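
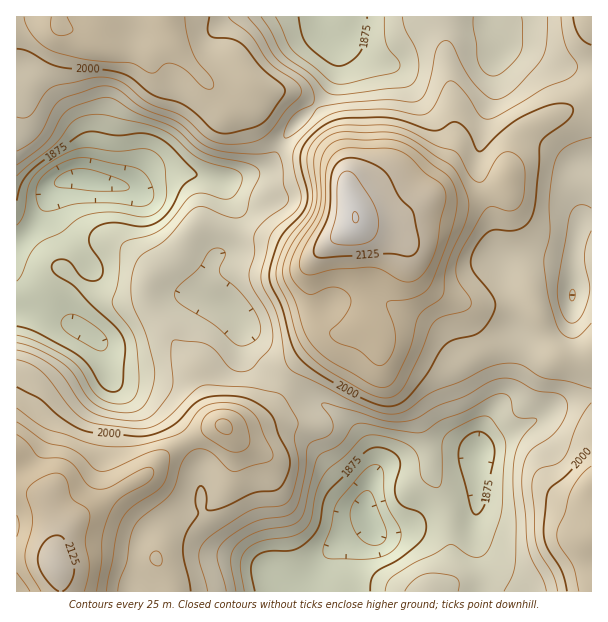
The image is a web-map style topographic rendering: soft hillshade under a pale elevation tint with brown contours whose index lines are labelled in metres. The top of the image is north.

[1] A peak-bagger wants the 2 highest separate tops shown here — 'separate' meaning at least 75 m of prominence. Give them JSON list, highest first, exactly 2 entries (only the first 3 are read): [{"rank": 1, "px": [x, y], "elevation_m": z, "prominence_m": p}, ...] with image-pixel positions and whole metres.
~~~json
[{"rank": 1, "px": [356, 218], "elevation_m": 2176, "prominence_m": 385}, {"rank": 2, "px": [56, 566], "elevation_m": 2140, "prominence_m": 171}]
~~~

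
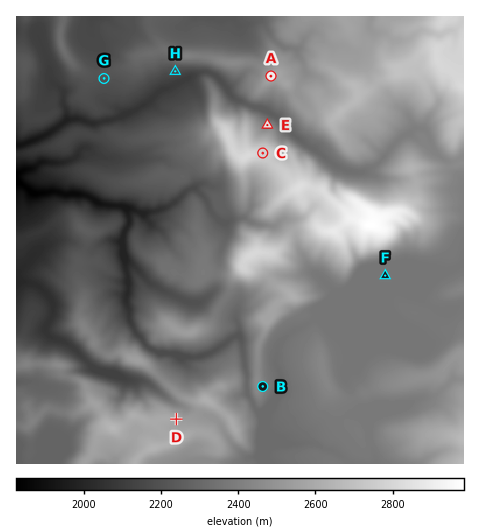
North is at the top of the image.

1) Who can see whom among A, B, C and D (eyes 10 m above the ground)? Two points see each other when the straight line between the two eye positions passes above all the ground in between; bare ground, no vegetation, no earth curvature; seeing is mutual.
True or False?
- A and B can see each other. False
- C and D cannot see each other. False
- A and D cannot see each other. True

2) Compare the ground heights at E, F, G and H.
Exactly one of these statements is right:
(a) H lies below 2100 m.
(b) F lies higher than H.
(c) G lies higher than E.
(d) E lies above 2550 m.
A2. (b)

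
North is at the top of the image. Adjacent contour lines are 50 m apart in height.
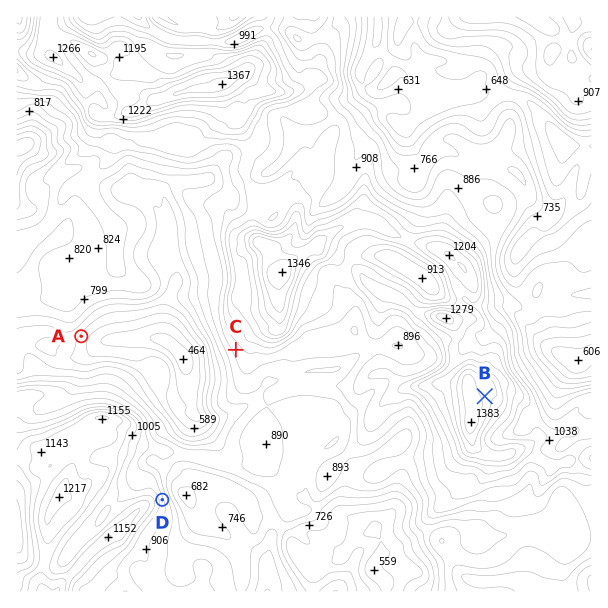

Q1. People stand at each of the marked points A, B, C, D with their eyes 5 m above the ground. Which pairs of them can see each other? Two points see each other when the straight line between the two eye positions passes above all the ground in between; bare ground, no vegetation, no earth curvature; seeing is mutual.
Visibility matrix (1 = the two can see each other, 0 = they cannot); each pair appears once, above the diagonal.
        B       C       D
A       0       1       0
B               0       0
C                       1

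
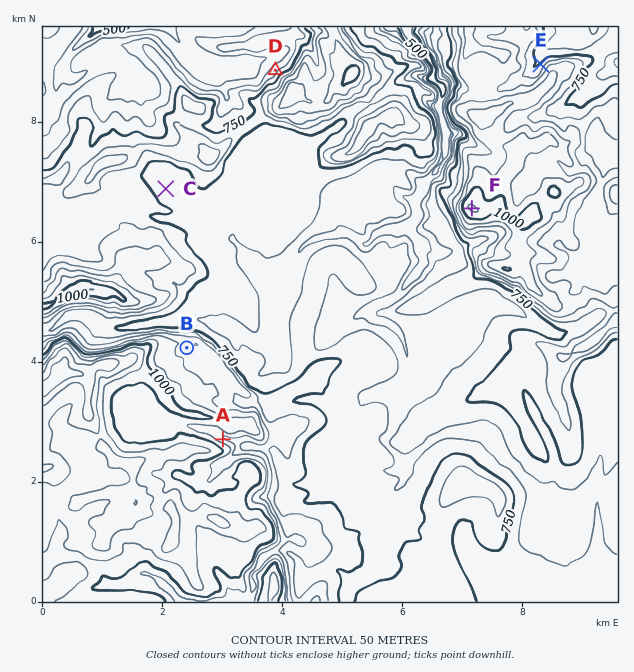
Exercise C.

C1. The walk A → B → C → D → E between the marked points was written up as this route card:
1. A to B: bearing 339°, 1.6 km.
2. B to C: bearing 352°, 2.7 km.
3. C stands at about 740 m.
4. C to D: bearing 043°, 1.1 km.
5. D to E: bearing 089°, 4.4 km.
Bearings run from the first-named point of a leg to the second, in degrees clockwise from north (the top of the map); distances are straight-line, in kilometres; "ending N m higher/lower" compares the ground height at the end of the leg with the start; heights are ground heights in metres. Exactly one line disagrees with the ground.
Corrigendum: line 4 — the distance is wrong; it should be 2.7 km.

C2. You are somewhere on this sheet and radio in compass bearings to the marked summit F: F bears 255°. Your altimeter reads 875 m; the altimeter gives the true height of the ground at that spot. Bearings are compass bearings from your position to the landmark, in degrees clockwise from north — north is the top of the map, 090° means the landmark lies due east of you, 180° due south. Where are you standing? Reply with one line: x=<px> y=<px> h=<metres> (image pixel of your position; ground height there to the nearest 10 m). x=591 y=176 h=870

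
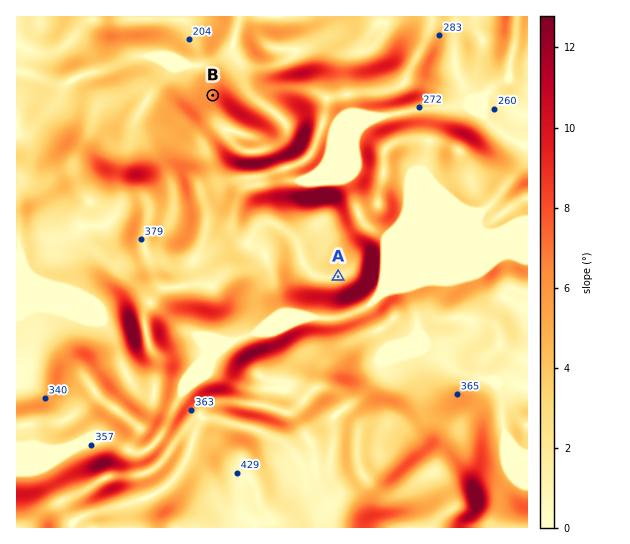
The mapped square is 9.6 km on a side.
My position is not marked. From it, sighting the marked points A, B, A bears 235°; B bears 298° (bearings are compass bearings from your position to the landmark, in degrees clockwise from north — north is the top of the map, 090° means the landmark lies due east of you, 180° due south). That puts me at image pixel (431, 211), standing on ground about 305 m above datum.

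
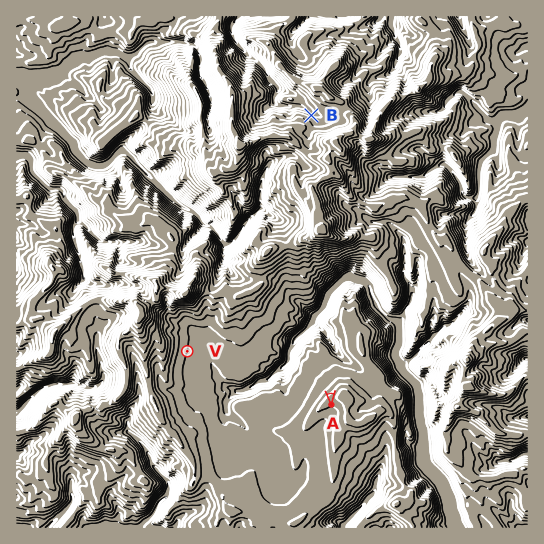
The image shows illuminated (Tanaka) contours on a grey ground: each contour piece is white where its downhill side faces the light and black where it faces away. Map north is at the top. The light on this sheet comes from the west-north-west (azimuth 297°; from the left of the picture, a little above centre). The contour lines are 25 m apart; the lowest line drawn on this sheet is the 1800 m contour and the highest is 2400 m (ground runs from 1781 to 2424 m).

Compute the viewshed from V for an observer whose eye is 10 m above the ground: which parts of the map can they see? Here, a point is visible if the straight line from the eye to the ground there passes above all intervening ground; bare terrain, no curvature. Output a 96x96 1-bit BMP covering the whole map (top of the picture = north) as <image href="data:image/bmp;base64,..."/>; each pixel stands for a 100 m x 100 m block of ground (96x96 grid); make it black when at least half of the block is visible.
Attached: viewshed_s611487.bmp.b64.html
<image width="96" height="96" href="data:image/bmp;base64,Qk2+BAAAAAAAAD4AAAAoAAAAYAAAAGAAAAABAAEAAAAAAIAEAAATCwAAEwsAAAIAAAAAAAAA////AAAAAAAAAAAAAAAQAAAAAAAAAAAAAAf8AAAAAAAAAAAAAA/+AAAAAAAAAAAAAf//AAAAAAAAAAAAAf//gAAAAAAAAAAAAH3/wAAAAAAAAAAAA/j/4AAAAAAAAAAAB/D/4AAAAAAAAAAAB/B/8AAAAAAAAAAAB/Bx8AAAAAAAAAAAB/ox8AAAAAAAAAAAB/848AAAAAAAAAAAR//4cAAAAAAAAAAAR//4MAAAAAAAAAAAh/84MAAAAAAAAAABh/wYMAAAAAAAAAADB/g4EAAAAAAAAAADh//8GAAAAAAAAAAH///8GAAAAAAAAAAP///+DAAAAAAAAAAf+P//BkAAAAAAAAAf+L//BAAAAAAAAAA//P//hAAAIAAAAAA//P//7AAAYAAAAAB//D/f/AAAMAAAAABj+APf/AAAMAAAAABB+AAf/AAAuAAAAAAP+AAP/AAAuAAAAAAP88AH/hABkAAAAAAP8+AH/nABkAAAAAAP9+AD8OAB+AAAAAAP/8AD4cAA+AAAAAAP/8ABQ4AAOAAAAAAP/+AAR4AAOAAAAAAf/+AAB4AAHAAAAAAf/+AAB4AADAAAAAAx/+AAD4AADwAAAAG//+AADwAAB4AAAAHx/+AADwAABcAAAAH3/8AABgAAAcAAAAD/74AAAAAAAeAAAAD//4AAAAAAA8AAAAA//4gAAAAAA8AAAAAx/wAAAAAAc4AAAAAYAAAAAAAB4wAAAAAAAAAAAAAB4wAAAAAAAAAAAAAAwgAAAAAAAAAAAAAAwAAAAAAAAAAAAAAAgIAAAAAAAAAAAAAAgIAAAAAAAAYAAAAAAQAAAAAAAAIAAAAAAQAAAAAAAAAAAAAAAQAAAAAAAAAB+AAAAIAAAAAAAAAB4AAAAAAAAAAAAAABwAAAAAAAAAAAAAABAAAAAAAAAAAAAAABAAAAAAAAAAAAAAAAAAAAAAAAAAAAAAAAAAAAAAAAAAAAAAAAAAAAAAAAAAAAAAAAAAAAAAAAAAAAAAAAAAAAAAAAAAAAAAAAAAAAAAAAAAAAAAAAAAAAAAAAAAAAAAAAAAAAAAAAAAAAAAAAAAAAAAAAAAAAAAAAAAAAAAAAAAAAAAAAAAAAAAAAAAAAAAAAAAAAAAAAAAAAAAAAAAAAAAAAAAAAAAAAAAAAAAAAAAAAAAAAAAAAAAAAAAAAAAAAAAAAAAAAAAAAAAAAAAAAAAAAAAAAAAAAAAAAAAAAAAAAAAAAAAAAAAAAAAAAAAAAAAAAAAAAAAAAAAAAAAAAAAAAAAAAAAAAAAAAAAAAAAAAAAAAAAAAAAAAAAAAAAAAAAAAAAAAAAAAAAAAAAAAAAAAAAAAAAAAAAAAAAAAAAAAAAAAAAAAAAAAAAAAAAAAAAAAAAAAAAAAAAAAAAAAAAAAAAAAAAAAAAAAAAAAAAAAAAAAAAAAAAAAAAAAAAAAAAAAAAAAAAAAAAAAAAAAAAAAAAAAAAAAAAAAAAAAAAAAAAAAAAAAAAAAAAAAAAAAAAAAAAAAAAAAAAAAAAAAAAAAAAAAAAAAAAAAAAA="/>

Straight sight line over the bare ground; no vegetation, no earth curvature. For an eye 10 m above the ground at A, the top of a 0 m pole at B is out of sight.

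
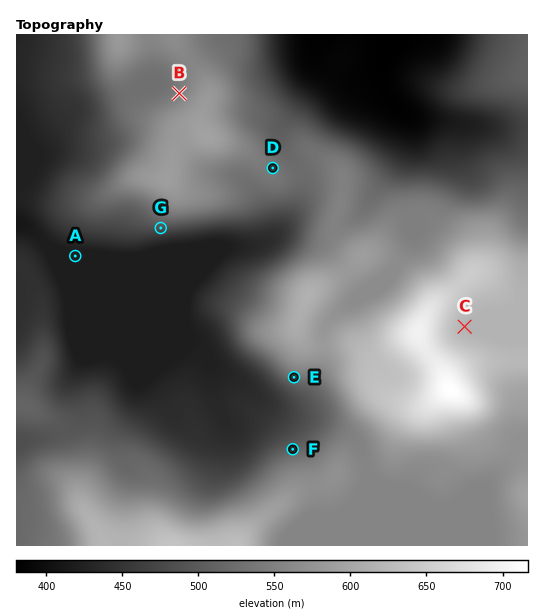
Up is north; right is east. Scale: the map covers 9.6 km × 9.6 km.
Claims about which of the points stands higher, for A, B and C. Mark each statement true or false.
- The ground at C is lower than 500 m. false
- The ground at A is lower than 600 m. true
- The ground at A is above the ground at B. false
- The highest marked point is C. true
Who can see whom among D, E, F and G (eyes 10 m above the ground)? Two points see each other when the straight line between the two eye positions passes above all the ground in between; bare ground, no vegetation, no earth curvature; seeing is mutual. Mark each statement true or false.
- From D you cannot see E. true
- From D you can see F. false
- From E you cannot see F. false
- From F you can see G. true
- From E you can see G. false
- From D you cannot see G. true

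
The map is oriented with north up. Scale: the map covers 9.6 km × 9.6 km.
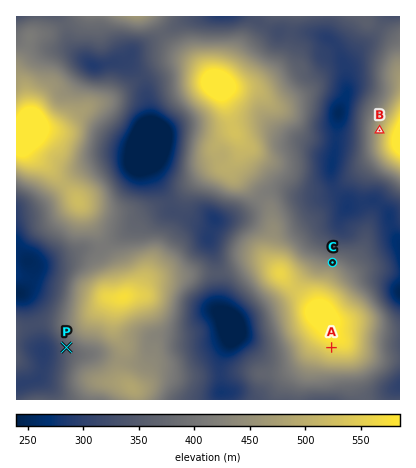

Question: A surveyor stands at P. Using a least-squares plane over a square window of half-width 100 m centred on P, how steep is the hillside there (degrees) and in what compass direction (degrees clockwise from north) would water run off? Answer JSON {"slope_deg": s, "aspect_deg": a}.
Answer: {"slope_deg": 9, "aspect_deg": 246}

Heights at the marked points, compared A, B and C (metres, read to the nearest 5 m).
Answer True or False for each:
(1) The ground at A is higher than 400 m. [True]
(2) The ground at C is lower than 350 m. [False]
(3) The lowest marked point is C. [True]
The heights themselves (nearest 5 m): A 560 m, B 485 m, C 420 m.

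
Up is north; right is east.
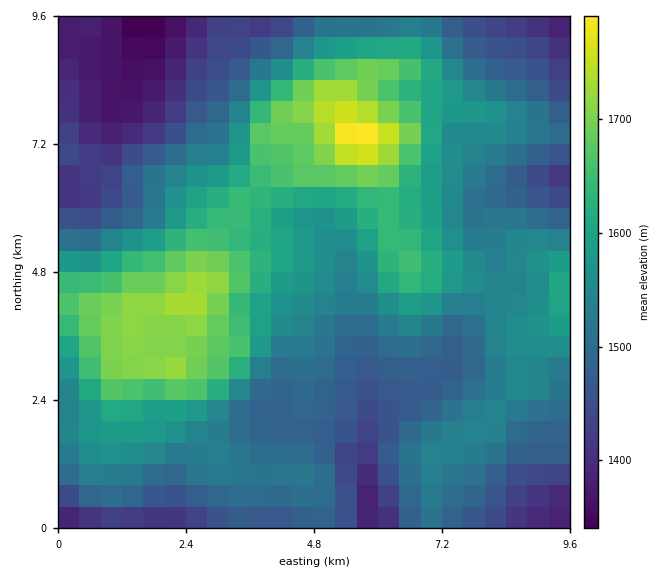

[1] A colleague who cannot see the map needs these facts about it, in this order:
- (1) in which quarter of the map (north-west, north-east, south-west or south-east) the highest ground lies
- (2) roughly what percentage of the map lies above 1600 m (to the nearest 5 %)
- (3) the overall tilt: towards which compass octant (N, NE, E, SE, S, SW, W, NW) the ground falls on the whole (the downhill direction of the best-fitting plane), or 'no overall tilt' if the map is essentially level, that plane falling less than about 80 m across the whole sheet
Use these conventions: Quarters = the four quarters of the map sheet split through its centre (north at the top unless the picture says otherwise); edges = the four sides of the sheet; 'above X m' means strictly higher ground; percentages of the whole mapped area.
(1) Look to the north-east quarter for the highest ground.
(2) Roughly 25 % of the ground is higher than 1600 m.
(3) There is no overall tilt: the best-fitting plane is nearly level.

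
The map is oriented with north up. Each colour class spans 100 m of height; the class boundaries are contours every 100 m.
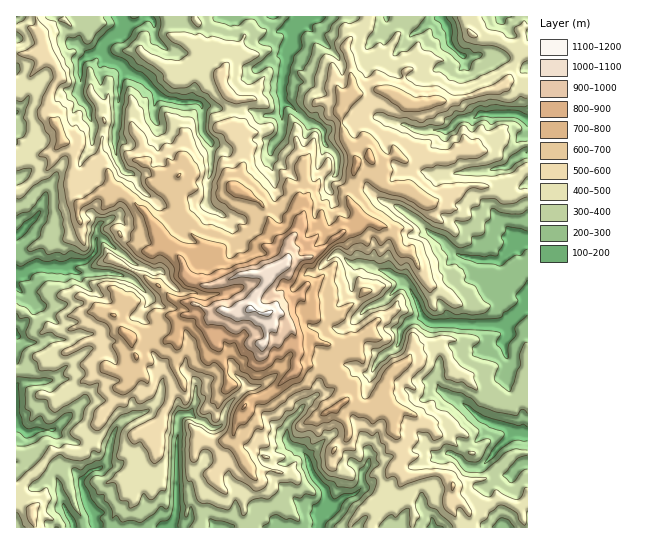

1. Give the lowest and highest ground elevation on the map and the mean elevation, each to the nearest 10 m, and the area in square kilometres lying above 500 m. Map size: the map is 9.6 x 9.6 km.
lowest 150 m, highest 1120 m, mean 470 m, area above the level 37.1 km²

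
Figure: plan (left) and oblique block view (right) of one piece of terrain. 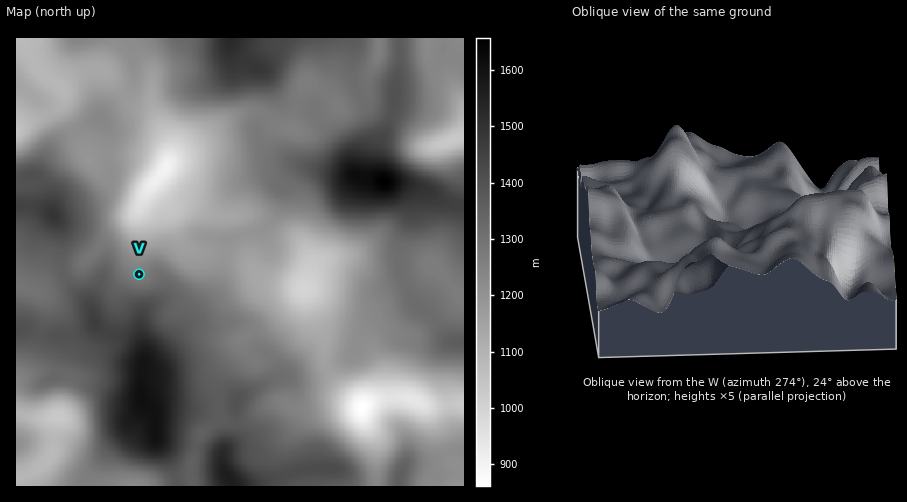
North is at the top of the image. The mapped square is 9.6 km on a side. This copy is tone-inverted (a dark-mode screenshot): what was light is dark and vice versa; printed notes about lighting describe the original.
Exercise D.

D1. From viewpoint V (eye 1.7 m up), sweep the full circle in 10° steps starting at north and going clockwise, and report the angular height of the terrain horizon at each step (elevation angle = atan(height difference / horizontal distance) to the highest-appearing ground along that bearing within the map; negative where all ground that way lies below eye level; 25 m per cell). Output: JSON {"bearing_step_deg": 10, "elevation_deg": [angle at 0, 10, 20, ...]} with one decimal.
{"bearing_step_deg": 10, "elevation_deg": [-0.5, 0.7, 2.7, 2.5, 1.0, 0.8, 2.8, 3.9, 4.3, 5.3, 6.0, 6.6, 7.4, 8.7, 10.1, 11.4, 12.4, 13.0, 13.0, 12.4, 11.6, 10.9, 10.0, 9.0, 8.1, 7.6, 7.8, 7.5, 6.6, 5.1, 5.4, 5.0, 2.9, 0.5, -0.8, -0.4]}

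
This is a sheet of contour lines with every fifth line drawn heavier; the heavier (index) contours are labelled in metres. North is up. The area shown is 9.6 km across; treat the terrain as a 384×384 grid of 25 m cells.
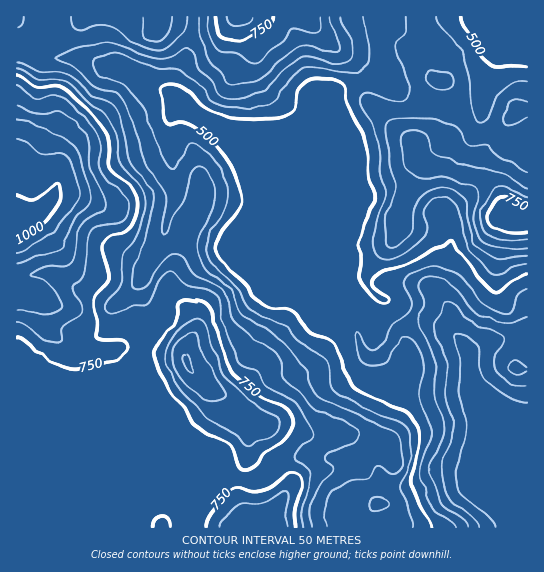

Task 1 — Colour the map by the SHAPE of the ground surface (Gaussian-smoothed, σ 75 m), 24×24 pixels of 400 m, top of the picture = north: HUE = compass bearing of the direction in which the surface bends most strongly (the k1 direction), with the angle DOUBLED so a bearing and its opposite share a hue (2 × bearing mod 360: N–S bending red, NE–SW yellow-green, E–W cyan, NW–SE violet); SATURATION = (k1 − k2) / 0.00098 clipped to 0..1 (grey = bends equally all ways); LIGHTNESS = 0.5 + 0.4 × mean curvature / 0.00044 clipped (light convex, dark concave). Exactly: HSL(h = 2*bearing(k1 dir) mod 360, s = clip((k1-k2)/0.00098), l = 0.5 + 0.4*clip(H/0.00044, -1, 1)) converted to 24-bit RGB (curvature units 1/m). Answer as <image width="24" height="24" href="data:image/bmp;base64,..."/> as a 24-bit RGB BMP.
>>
<image width="24" height="24" href="data:image/bmp;base64,Qk32BgAAAAAAADYAAAAoAAAAGAAAABgAAAABABgAAAAAAMAGAAATCwAAEwsAAAAAAAAAAAAAf4B/f3+AgH+AgIB/f3+AdHmBZMN8qE6dNlmBi8HSwJC+hX+5+u++MGp5Kylja1mBvFtVi7lQieSuSrX0w834yiv/hy6kgXGGf4B/f4B/f4B/gH+AgH+Af4B/fIFzgXt4d4B/In1Uh9xxKizC/8zU0keRHS42NWNMUrxW1uKFXb1Oh6xKJBkQZCcyfWdrf397f4B/f4B/f4B/f3+Af3+Af3+Af3+Af3+Af4B/aYFzx2AAATIFa/YO/6fin1TtRE67U6ZN955LDukAUWchPSVTYGF6f36CfoGBf4B/f4B/f4B/f4B/f4B/f3+Af3+AgH9/gHp6YjFD8KdSulc0E2wFbV8VdV4pi2JMYk+jwe++5omnbDqNImRiTmh7gHl9gn14f4B/f4B/f4B/f4B/f4B/f3+Af3+AgXF9exg7vWs8ctmh5cruqcjoSJjfe37bma7eodHyxcfo5pTYuX/YSl/TM0GDd3SBi3p4f4B/f4B/f4B/f4B/f4B/f3+AgH1/WxhCtYk/ddF4gevPiNzs5sbnRHDPVYzEgb7Gkkteb0w22WAtla5ggDaXWzp8e1xmmH9If4B/gH5+gX9yfYB5f4B/f3+Acjh1pAtpxvnMy//yacrgXT0lj48oi0AtU2wpVV0rbjk/ikxOz55bpbVSLitTZjFwhB4807k/gmB6fjw6s7FGQqxJXI5IYIFmPAFl0/jXz/zXasdRJRItzXmEV62zlHG1rZOzTnmMUztlklFy1s6Zoca0PSqkMxaCnY/m2OjzURw2i9ZhcditR22tq5PSYXi3ADuV7vfU9emwmG5CMCd7dMSDpIKqTWeYv3qNjDOCnz9jL5R/4vDWr2mtUxVVTiE7QqMZsLsWIXKFsudee384O+V6HjSfxYiZG0dOJI8O/+TMSUywIJ7Od4bEyFuEXTpMhGdIhjZpomhRqLkqdsEAViQeOw5DtT0ym5orU9gYY3vw1/TzeZzkymIwBi0VJ8Wu5CrXXuCku+Wf6szNIHeKNB8nkVQ8qU15hFVuhkV5gbKRydHmwtHmZiS5NwlLw52ryvDPRWrFP58NwWoPdTMVxGmlocnNAzAwJkXbu+yJMcE/1siRnguJZStYfHlYgm1gfl+DcmeYvNNrf4YRbT4FJg0YOn2Ooldc9e96TkU4aaouT4YtieiLPqagsl5ZhGonADoy9tOxot8pKB8QVRwygG12gH9/fn6AYmGKb2aM6Sh35odiWrR8J2jCJjazm0U18Mdhezg1wbqXTbeAj9hxQBw0YzQbnexYAykypIMl/7RVEiAhSGpjcIF1fYB/f3+AX4GETFeUaDnC/M/Qm8bULovRDwBe9na32p2DoJjI0LXr5Krawls4IjN5qsLf3vHaBSNDM0Ok9trQdFK+LoSMYoiOdnmCf3+Ae35/RGpwHTyA+d/S6uWHIh9ZEAMwgqzi79zvzd3+eUuG3oOd6cnlc7r4iL3i6t3uOA37DA9k79SwrpnKOlfEUU6MfHiAf3+AfnKAcmqDFC0xzN4S/7ClMxIrFDgqAJY/2/vIO6XZOnRNhbdv6vPROZNyKJlAqlxCZyJWIBNp6fHUsqXJYCyIeVSAf3+Af3+Ae2+CYGiJZCWnnsBq27uAt4z0tt7/cdn0Su5UeSczgYm2S7qn7MukwEhzPK5eTilcUKKlFhdcyvKrqDldaTJlfm11gYBydH93eX2JaVt/MChTsaxu3OjCTbqyZ7JidFGalIszaEUyoq/LV265w5Nxvc3WtW+6Sj+PSECIJIy/0bdEfhYhaEEscW82dY9HWI1lZ3Z8cz5tNkZwnenB1+zkplzCubJ6IzpT7j9xhHM9d5dBwkuHs++/lEnG13SrYEWcoU6OKWJFYAIXoDYKjKU6T7JVZMqNSpikVkl7fzKaoOrJWN6RcUErqVMju7tDLjllQjOv8tTtZdDqlrzh4cWkJyNDyEtblyZghCcnQhoqSSlc7MzUwqfQgcd1Q55DOT0sPDkhFIomqt5PYEA0bTFNxMOAsdCTMVOHI4yf0tWs40IQMi4FqVUAPRYJKSEKPg0Cl1EKGJuRd1bVcdFav3eL3sC0iFBbRiNQjzs4Of9kIcebY1aLS6mxnNG3176iQVqNOnx+hatHPC8DlVg0w0EfmVNBbx14oz/a4PLZGsbBChhQ8LF6Sp0utsBdz43JRxifz/zwwujyMiuNUVKTbrtqkJk/qdqWc0KHa1VhenhPibPGN06Tz4q4no7QXXXiVIPY8uXZbXzUAAhF9dbX5N3uf7zaJELRwKHvbveRYjJVaEB3X3N9q1JdeN5pgHE9b0pgfmh+f39/"/>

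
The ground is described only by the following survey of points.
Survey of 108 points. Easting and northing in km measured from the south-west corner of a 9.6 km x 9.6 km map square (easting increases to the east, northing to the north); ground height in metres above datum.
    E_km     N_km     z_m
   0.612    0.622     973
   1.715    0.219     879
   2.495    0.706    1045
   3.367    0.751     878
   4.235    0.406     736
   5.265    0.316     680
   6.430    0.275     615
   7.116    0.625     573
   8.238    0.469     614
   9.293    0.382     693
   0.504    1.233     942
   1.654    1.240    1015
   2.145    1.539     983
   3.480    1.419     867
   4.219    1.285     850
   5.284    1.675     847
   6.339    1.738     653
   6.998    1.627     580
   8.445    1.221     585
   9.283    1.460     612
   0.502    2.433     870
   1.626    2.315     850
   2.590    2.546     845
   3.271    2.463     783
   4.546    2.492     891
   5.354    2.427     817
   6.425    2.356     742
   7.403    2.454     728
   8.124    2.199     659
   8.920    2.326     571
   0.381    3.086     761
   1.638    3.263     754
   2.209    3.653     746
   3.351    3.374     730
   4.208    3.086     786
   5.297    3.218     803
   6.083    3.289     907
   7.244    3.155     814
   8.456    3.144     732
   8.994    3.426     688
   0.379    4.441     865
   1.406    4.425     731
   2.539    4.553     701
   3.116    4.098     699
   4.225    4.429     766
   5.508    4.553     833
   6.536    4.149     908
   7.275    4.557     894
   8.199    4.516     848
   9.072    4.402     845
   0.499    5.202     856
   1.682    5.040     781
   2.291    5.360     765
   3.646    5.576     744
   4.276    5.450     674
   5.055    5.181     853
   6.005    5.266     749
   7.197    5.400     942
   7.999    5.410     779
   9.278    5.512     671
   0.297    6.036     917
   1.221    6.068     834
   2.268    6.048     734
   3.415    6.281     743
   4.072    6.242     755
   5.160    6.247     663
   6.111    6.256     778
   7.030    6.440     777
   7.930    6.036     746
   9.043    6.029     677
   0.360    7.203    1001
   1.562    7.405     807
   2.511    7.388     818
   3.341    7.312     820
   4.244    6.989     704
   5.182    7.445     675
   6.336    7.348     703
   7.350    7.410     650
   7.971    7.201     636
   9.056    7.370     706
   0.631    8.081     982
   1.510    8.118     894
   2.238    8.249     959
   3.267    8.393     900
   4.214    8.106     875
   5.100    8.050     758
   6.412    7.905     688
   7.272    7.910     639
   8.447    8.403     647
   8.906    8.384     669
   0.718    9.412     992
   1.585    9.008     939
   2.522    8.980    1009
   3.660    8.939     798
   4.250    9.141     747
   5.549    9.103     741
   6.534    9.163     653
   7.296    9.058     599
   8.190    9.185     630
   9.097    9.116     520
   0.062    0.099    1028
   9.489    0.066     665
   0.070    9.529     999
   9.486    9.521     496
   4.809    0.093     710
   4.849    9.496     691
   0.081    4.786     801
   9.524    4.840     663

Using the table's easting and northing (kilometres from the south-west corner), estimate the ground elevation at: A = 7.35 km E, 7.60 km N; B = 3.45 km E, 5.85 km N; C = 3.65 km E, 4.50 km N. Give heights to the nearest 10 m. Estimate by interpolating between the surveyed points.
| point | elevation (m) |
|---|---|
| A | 640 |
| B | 720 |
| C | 710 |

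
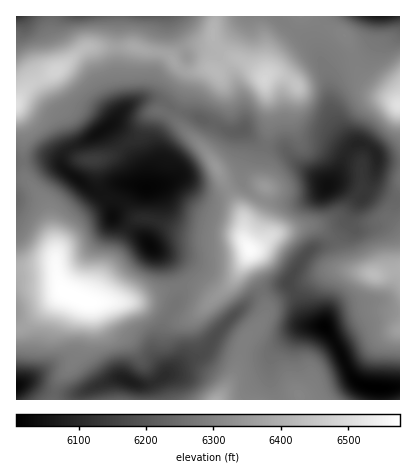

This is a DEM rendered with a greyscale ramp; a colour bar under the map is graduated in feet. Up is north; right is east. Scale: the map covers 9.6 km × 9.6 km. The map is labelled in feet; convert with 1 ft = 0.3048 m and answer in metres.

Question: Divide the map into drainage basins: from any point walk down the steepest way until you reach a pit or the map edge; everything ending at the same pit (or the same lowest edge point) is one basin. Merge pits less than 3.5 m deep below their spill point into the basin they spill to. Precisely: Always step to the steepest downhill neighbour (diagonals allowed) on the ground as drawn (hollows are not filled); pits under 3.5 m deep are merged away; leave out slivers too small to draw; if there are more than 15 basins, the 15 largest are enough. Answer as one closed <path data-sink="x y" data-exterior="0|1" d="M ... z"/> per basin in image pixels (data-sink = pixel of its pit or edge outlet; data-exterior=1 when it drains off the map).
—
<path data-sink="328 186" data-exterior="0" d="M304 16l-6 2-5 8-19 22-4 8-2 16-3 6 4 26 0 24-7 38 0 16 3 4 0 6-6 14-14 18-1 16 8 10 24-17 28-7 12 0 18 14 8 22 4 6 28 7 26-5 0-164-38-30-6-10-7-24-7-8z"/><path data-sink="130 382" data-exterior="0" d="M248 256l-16 26-30 29-12 7-12 0-18-11-16-4-58-2-9 53-5 10-13 16-6 20 165 0 18-30 9-30 13-14 8-12 0-10-4-12-15-26z"/><path data-sink="376 388" data-exterior="0" d="M316 226l-12 0-28 7-26 17-3 16 15 26 4 21 8-11 48-28 12-4 18 0-10-8-8-22z"/><path data-sink="324 326" data-exterior="0" d="M400 270l-22 5-34-5-14 1-20 9-36 22-16 24-13 14-9 30-18 30 82 0-1-4 12-16 3-16 16-16 40-21 30 3z"/><path data-sink="102 130" data-exterior="0" d="M136 47l-48 0-34 26-22 10-10 11 10 1 27 23 8 24 11 15 6 3 12 0 20-7 22-17 9-20 7-5 10 1 13 8-1-4 6-12 7-26 6-6-13-2-16-16z"/><path data-sink="146 188" data-exterior="0" d="M162 111l-8 0-7 5-7 16-6 7-18 14-21 7 4 24 5 12-4 6 6-4 10 2 22 18 16 2 30 12 26 4 28 0 6 4-1-24-29-54-10-14-32-31z"/><path data-sink="242 130" data-exterior="0" d="M238 59l-8 2-14 11-4-3-8 0-12 4-16 45 28 30 10 14 29 54 1 10 3-6 12-14 6-14 0-6-3-4 0-16 7-38 0-24-4-26-15-13z"/><path data-sink="150 246" data-exterior="0" d="M144 218l-8 2-9 10-28 52-7 20 38 0 52-16 14 2 18 10 18-16 18-30-5-10-7-6-28 0-20-3-36-13z"/><path data-sink="78 180" data-exterior="0" d="M28 94l-6 1-6 7 0 10 7 20 0 38 3 10 21 26 9 48 4-10 15-22 21-16 8-10-6-16-2-18-18-5-11-15-8-24z"/><path data-sink="16 386" data-exterior="1" d="M66 293l-4 0-34 31-12 6 0 70 36 0 7-20 13-16 5-10 9-52z"/><path data-sink="112 216" data-exterior="0" d="M110 198l-4 0-32 26-12 18-6 12 1 22 5 14 6 4 20 8 2 0 3-4 6-16 28-52 9-10 4-2-4-1-16-15z"/><path data-sink="380 16" data-exterior="1" d="M400 16l-95 0 37 18 7 8 7 24 6 10 38 29z"/><path data-sink="16 16" data-exterior="1" d="M52 16l-36 0 0 86 16-19 22-10 6-5 0-12-8-24z"/><path data-sink="146 16" data-exterior="1" d="M216 16l-96 0 1 24 5 6 38 7 8 6 4-6 8-5 26-4 3-2z"/><path data-sink="16 200" data-exterior="1" d="M24 179l-8 1 0 88 40 0 0-18-9-44-10-14z"/>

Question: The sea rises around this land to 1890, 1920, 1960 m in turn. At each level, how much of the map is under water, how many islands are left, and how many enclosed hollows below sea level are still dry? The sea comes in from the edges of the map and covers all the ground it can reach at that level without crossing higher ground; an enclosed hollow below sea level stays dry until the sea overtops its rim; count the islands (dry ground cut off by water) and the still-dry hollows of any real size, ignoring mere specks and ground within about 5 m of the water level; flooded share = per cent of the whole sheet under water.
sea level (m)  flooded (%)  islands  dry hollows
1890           10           0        2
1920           66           1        0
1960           91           3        0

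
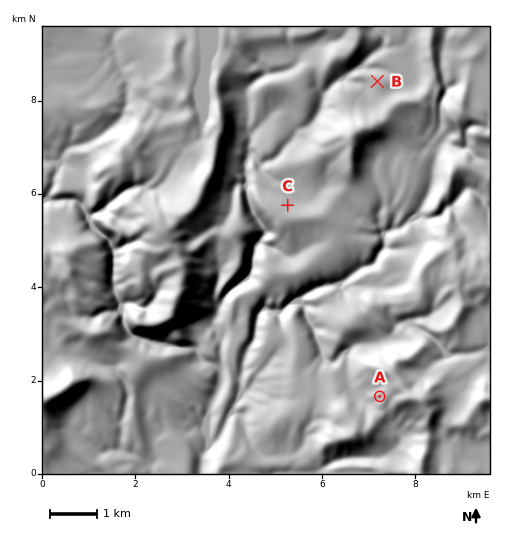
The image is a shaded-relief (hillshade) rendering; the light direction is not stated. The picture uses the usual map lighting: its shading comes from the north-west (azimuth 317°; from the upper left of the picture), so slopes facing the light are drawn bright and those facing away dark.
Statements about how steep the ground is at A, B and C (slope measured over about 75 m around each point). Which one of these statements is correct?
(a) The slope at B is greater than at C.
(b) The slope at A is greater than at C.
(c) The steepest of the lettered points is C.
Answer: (b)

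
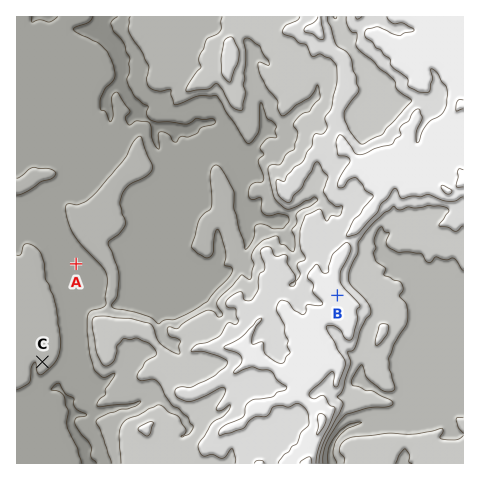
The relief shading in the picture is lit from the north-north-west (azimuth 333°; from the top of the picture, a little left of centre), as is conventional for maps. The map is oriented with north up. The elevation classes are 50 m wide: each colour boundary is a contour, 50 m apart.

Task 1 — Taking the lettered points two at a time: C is above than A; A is below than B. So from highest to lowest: B C A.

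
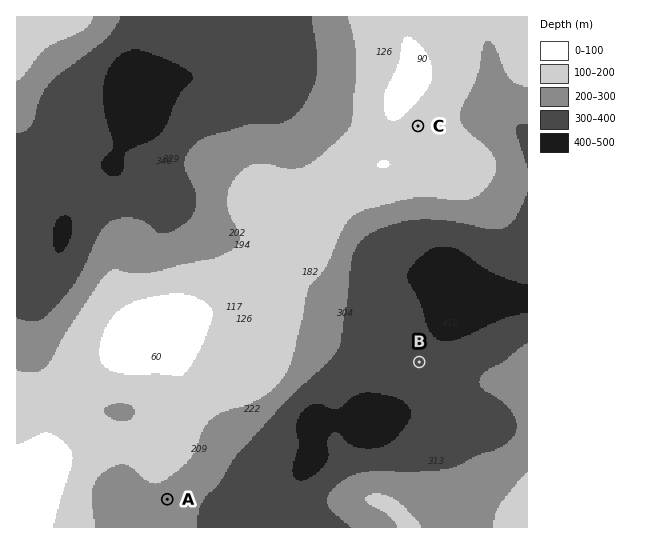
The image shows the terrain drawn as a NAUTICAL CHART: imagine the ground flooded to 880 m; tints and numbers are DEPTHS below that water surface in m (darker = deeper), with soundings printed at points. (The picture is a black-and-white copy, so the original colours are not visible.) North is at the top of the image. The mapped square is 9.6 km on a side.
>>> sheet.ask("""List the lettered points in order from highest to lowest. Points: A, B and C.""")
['C', 'A', 'B']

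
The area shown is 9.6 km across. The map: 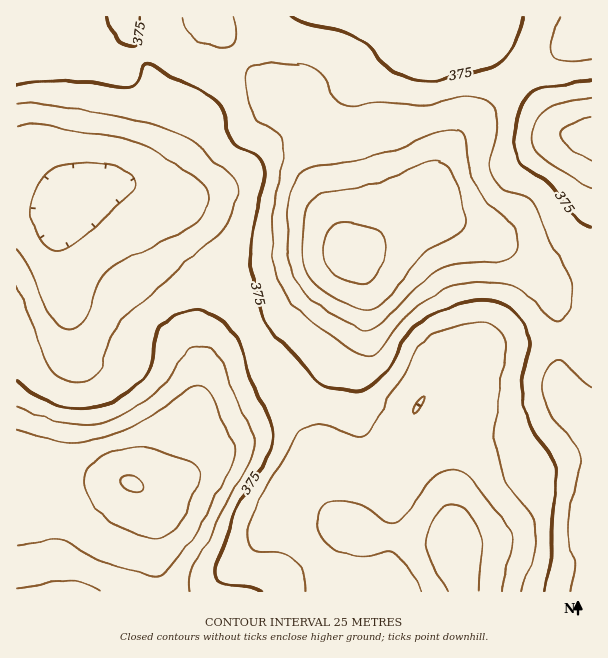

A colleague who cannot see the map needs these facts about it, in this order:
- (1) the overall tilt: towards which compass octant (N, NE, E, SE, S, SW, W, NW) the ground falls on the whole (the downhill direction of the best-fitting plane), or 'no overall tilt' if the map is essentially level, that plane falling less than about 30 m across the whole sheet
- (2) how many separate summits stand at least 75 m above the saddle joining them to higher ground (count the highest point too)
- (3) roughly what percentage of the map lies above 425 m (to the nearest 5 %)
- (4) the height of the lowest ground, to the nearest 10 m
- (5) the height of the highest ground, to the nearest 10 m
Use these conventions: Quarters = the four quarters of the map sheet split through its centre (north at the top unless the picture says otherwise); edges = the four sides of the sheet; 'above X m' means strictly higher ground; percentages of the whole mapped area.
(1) There is no overall tilt: the best-fitting plane is nearly level.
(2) Counting only tops that stand 75 m proud, the map has 2 summits.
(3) Ground above 425 m makes up about 15 % of the sheet.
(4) About 280 m is the lowest elevation on the sheet.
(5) The highest ground is at about 480 m.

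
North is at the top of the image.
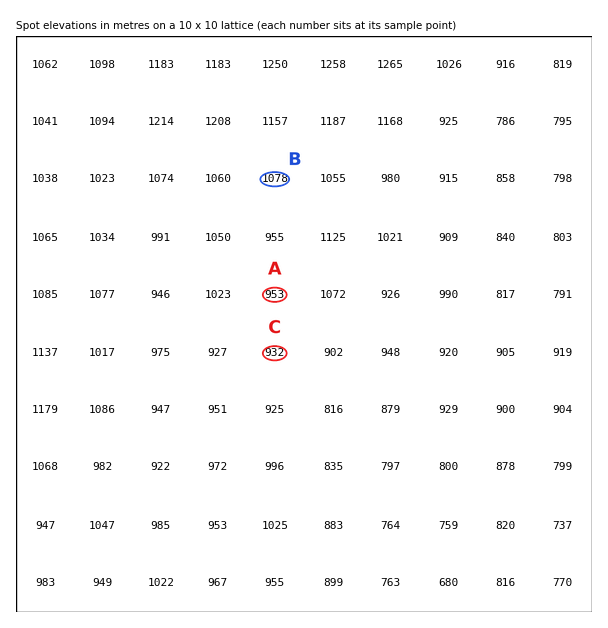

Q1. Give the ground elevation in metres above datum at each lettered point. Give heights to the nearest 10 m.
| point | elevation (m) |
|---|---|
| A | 950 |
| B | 1080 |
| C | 930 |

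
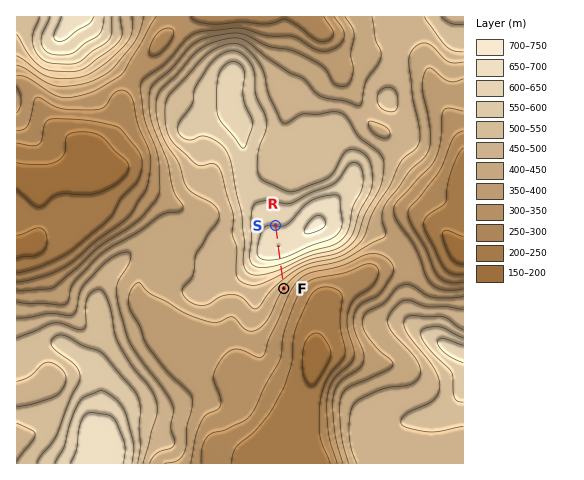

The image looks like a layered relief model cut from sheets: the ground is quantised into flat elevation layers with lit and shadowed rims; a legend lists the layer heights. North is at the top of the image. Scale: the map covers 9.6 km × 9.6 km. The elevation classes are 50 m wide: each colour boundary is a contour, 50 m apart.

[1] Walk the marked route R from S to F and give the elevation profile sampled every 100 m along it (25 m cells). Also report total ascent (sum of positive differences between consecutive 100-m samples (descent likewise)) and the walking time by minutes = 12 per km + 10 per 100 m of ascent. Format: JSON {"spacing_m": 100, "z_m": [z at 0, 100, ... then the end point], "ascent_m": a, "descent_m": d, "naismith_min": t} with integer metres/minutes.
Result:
{"spacing_m": 100, "z_m": [649, 660, 674, 689, 699, 698, 685, 657, 618, 571, 523, 478, 442, 414, 399], "ascent_m": 50, "descent_m": 299, "naismith_min": 21}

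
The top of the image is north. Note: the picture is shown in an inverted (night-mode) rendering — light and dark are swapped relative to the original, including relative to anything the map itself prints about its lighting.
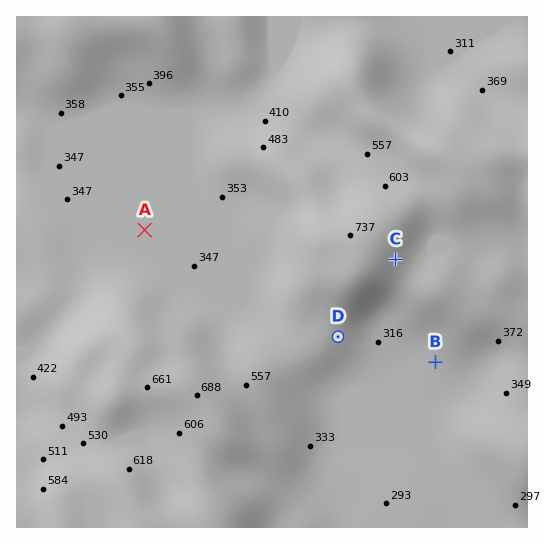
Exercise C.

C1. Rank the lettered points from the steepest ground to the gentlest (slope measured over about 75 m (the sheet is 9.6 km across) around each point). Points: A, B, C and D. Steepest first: C D B A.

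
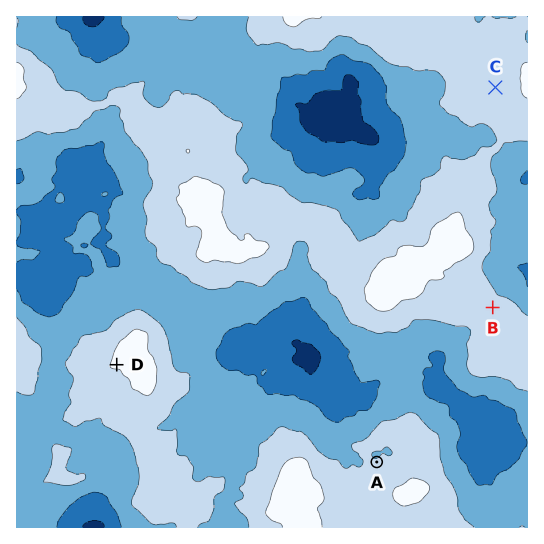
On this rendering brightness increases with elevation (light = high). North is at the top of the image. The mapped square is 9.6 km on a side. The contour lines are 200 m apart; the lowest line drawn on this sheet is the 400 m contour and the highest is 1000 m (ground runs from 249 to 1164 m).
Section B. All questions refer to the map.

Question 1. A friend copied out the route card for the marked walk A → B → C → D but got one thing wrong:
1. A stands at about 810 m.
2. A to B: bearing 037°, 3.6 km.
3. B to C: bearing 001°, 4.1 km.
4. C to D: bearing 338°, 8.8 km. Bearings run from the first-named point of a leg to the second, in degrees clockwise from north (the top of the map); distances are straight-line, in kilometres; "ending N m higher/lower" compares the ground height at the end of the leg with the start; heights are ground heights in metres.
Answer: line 4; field bearing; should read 234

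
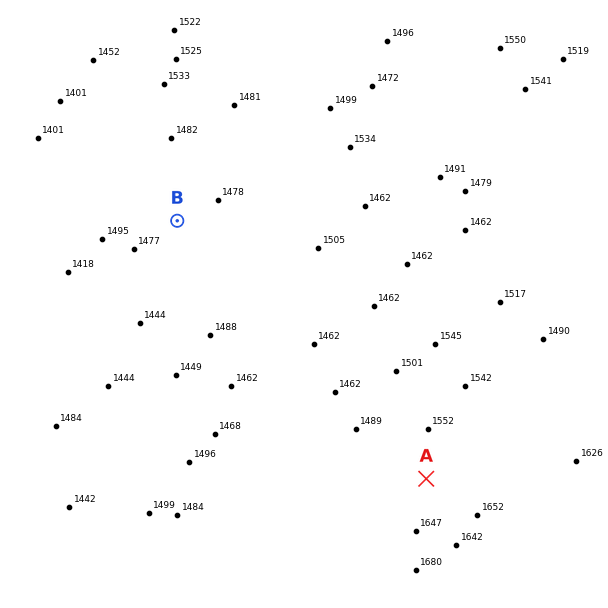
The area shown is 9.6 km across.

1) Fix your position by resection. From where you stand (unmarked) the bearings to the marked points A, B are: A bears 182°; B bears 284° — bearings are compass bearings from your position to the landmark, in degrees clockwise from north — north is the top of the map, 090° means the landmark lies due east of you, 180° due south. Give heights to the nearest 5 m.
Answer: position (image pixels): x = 433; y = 285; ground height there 1470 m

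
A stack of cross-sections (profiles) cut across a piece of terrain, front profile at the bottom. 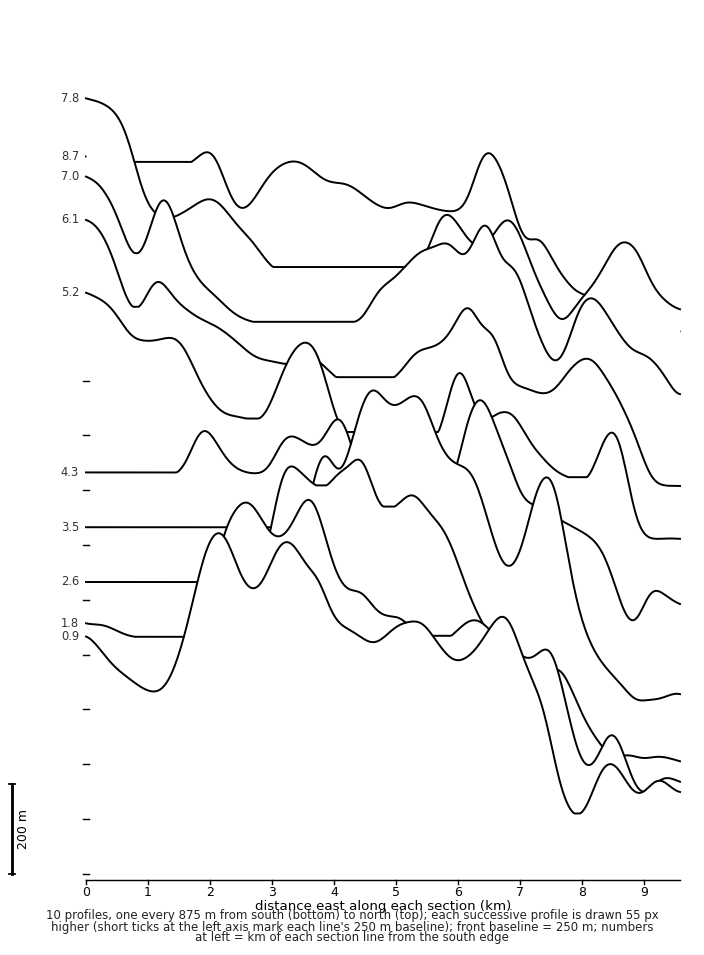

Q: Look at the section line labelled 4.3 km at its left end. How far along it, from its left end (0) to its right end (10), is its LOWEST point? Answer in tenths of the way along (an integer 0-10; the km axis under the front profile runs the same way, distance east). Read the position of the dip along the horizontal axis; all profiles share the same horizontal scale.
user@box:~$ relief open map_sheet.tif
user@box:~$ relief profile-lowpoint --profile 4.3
9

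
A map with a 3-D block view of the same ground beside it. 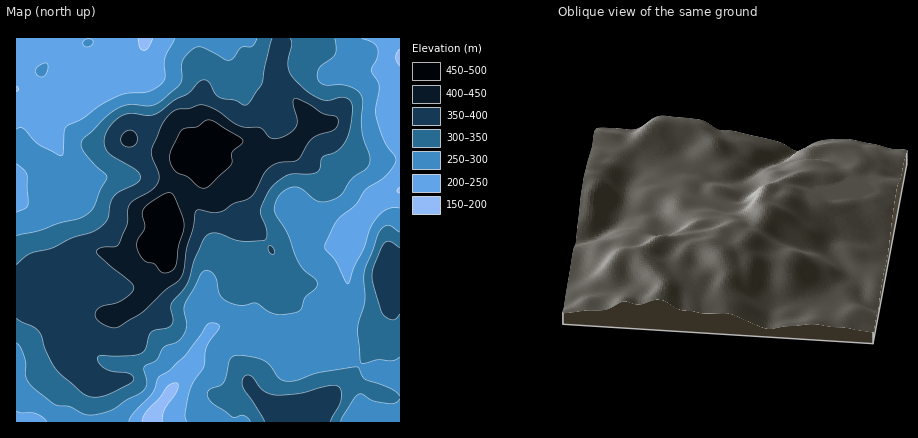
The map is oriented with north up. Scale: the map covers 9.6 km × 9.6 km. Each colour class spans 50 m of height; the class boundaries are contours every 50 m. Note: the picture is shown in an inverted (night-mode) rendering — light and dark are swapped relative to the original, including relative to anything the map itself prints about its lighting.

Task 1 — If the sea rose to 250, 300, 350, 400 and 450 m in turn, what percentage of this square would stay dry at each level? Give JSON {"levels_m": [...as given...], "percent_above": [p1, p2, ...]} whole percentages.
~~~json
{"levels_m": [250, 300, 350, 400, 450], "percent_above": [86, 59, 35, 13, 4]}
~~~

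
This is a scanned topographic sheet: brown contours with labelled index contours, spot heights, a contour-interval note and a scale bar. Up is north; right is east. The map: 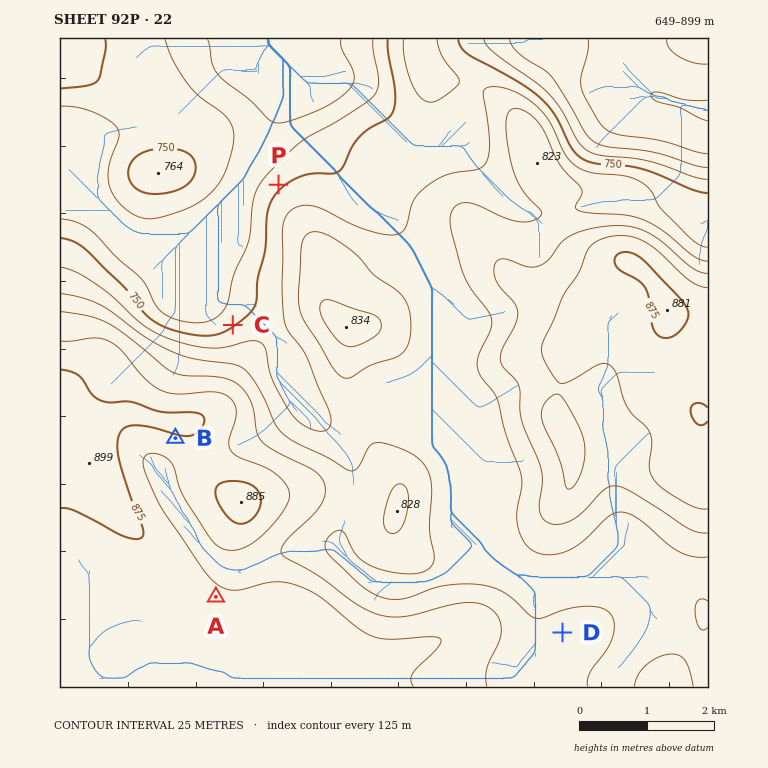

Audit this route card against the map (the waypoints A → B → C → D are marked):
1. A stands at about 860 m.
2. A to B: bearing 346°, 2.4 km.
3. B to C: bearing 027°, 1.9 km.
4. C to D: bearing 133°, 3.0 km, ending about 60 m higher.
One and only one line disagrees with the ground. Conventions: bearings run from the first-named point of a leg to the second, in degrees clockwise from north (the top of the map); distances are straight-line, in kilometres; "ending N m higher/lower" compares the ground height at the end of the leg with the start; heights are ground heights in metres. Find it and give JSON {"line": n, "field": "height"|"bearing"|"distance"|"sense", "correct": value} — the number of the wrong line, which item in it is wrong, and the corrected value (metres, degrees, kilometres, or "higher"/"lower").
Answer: {"line": 4, "field": "distance", "correct": 6.7}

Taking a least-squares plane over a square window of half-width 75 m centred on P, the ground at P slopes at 5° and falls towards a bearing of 316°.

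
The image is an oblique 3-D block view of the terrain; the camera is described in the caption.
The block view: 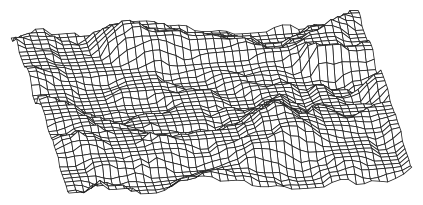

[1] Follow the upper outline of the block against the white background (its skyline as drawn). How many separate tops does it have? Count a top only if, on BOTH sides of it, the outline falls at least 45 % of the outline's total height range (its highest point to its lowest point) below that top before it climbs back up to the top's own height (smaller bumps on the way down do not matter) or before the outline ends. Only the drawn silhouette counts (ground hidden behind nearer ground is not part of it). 0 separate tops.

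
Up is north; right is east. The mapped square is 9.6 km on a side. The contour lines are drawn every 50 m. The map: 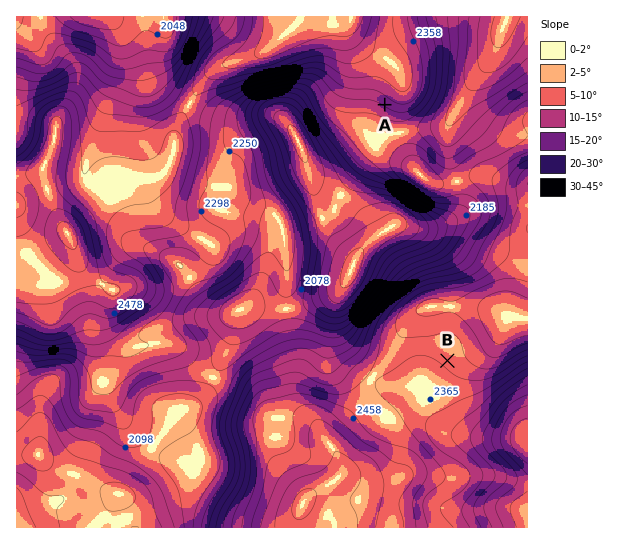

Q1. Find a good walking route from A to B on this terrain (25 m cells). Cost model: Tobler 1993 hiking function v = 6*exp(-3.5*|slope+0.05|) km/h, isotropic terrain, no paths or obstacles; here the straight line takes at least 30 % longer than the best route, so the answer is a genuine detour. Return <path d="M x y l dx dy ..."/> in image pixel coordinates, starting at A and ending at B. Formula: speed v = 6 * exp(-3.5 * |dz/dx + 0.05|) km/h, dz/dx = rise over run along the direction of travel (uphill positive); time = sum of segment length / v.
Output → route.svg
<path d="M385 105l4 8 13 13 3 5 53 54 13 6 8 8 6 11 0 17-6 11 0 28-5 11-12 12-9 18 0 31-6 11 0 12"/>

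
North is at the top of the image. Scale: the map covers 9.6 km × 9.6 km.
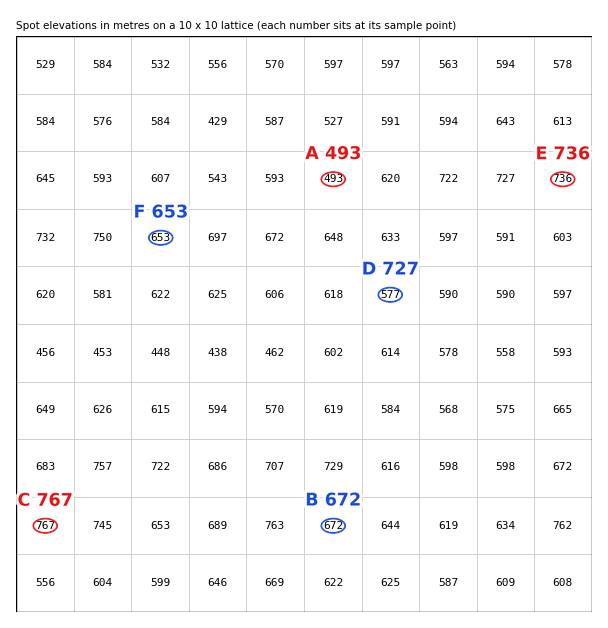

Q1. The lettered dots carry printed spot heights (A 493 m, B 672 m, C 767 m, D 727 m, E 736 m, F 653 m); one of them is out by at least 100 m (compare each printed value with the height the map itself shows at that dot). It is D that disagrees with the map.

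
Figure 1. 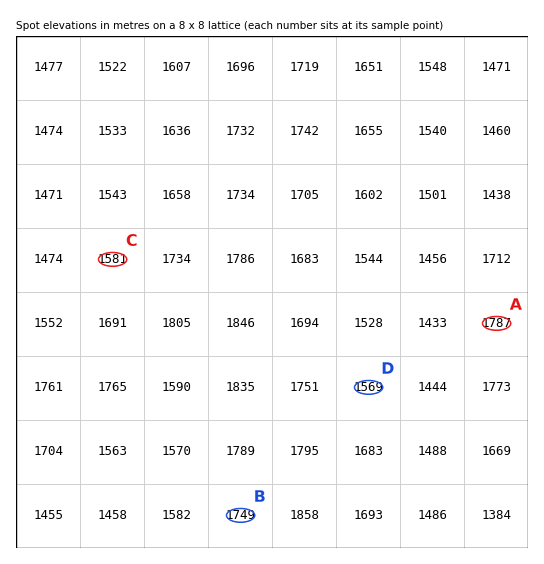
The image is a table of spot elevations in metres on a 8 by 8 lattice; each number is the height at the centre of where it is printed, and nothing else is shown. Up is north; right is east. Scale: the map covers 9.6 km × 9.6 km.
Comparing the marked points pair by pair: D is lower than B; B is higher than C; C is lower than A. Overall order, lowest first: D C B A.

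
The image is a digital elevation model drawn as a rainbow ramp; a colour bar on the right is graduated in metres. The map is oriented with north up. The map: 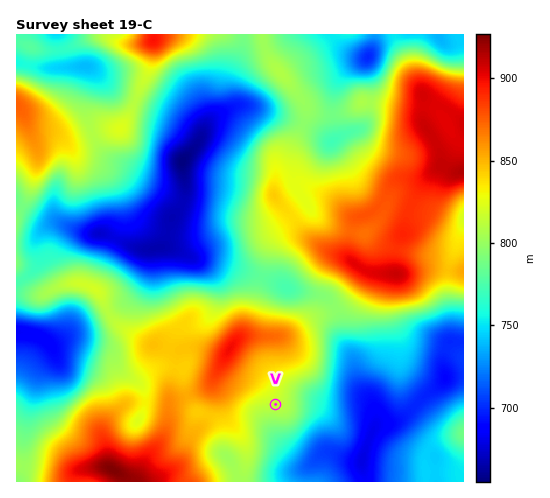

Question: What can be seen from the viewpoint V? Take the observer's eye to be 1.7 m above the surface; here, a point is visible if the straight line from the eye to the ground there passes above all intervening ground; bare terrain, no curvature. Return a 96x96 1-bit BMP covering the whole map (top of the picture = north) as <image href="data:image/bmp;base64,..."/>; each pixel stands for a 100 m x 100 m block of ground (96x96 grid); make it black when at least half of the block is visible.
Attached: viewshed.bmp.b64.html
<image width="96" height="96" href="data:image/bmp;base64,Qk2+BAAAAAAAAD4AAAAoAAAAYAAAAGAAAAABAAEAAAAAAIAEAAATCwAAEwsAAAIAAAAAAAAA////AAAAAAAAAAAf//B/wAAAP/8AAAAf/+B/AAAAP/8AAAP//8A/AAAAH/8AAAf//wA+AAAAH/8AAAwf/wA+AAAAH/8AAAAP/gA+AAAAD/8AAAAH/gA/AAAAD/8AAAAD/AA/AAAAB/8AAAADwAB+AAAAA/8AAAABgAB+AAAAA/8AAAAAAAD+AAAAAf8AAAAAAAH8AAAAAP8AAAAAAAH8AAAAAH8AAAAAAAP8AAAAAD8AAAAAAAP/gAAAAB8AAAAAAAf/wAAAAA8AAAAAAAf/wAAAAAcAAAAAAAf/gAAAAAMAAAAAAAf/gAAAAAAAAAAAAA//gAAAAAAAAAAAAB3/gAAAAAAAAAAAABw/wAAAAAAAAAAAAA8H+AAAAAAAAAAAAA+D/gAAAAAAAAAAAA+D/gAAAAAAAAAAAAfD/AAAAAAAAAAAAAfj+AAAAAAAAAAAAAP/4AAAAAAAAAAAAAH/4AAAAAAAAAAAAAD/4AAAAAAAAAAAAAB/gAAAAAAAAAAAAAAAAAAAAAAAAAAAAAAAAAAAAAAAAAAAAAAAAAAAAAAAAAAAAAAAAAAAAAAAAAAAAAAAAAAH+AAAAAAAAAAAAAAP/8AAAAAAAAAAAAAP//8AAAAAAAAAAAAf//8AAAAAAAAAAAA//h8AAAAAAAAAAAA//B8AAAAAAAAAAAB/8A8AAAAAAAAAAAD/4A8AAAAAAAAAAAD/wAcAAAAAAAAAAAH4AAcAAAAAAAAAAAHAAAMAAAAAAAAAAAOAAAAAAAAAAAAAAAIAAAAAAAAAAAAAAAAAAAAAAAAAAAAAAAAAAAAAAAAAAAAAAAAAAAAAAAAAAAAAAAAAAAAAAAAAAAAAAAAAAAAAAAAAAAAAAAAAAAAAAAAAAAAAAAAAAAAAAAAAAAAAAAAAAAAAAAAAAAAAAAAAAAAAAAAAAAAAAAAAAAAAAAAAAAAAAAAAAAAAAAAAAAAAAAAAAAAAAAAAAAAAAAAAAAAAAAAAAAAAAAAAAAAAAAAAAAAAAAAAAAAAAAAAAAAAAAAAAAAAAAAAAAAAAAAAAAAAAAAAAAAAAAAAAAAAAAAAAAAAAAAAAAAAAAAAAAAAAAAAAAAAAAAAAAAAAAAAAAAAAAAAAAAAAAAAAAAAAAAAAAAAAAAAAAAAAAAAAAAAAAAAAAAAAAAAAAAAAAAAAAAAAAAAAAAAAAAAAAAAAAAAAAAAAAAAAAAAAAAAAAAAAAAAAAAAAAAAAAAAAAAAAAAAAAAAAAAAAAAAAAAAAAAAAAAAAAAAAAAAAAAAAAAAAAAAAAAAAAAAAAAAAAAAAAAAAAAAAAAAAAAAAAAAAAAAAAAAAAAAAAAAAAAAAAAAAAAAAAAAAAAAAAAAAAAAAAAAAAAAAAAAAAAAAAAAAAAAAAAAAAAAAAAAAAAAAAAAAAAAAAAAAAAAAAAAAAAAAAAAAAAAAAAAAAAAAAAAAAAAAAAAAAAAAAAAAAAAAAAAAAAAAAAAAAAAAAAAAAAAAAAAAAAAAAAAAAAAAAAAAAAAAAAAAAAAAAAAAAAAAAAAAAAAAAA="/>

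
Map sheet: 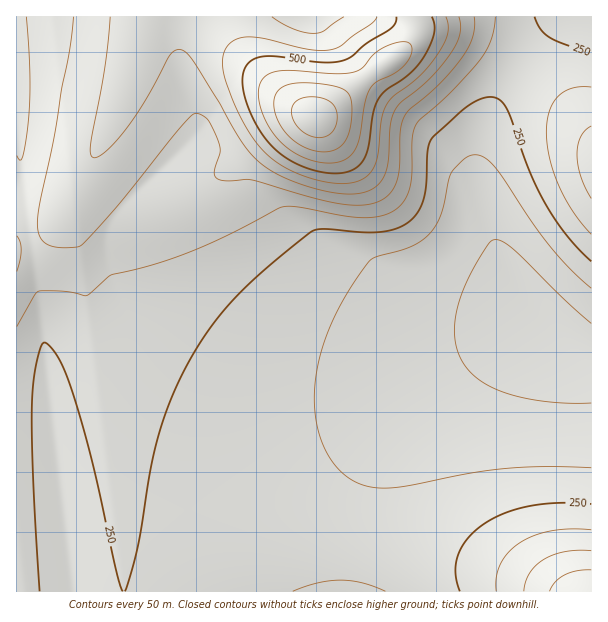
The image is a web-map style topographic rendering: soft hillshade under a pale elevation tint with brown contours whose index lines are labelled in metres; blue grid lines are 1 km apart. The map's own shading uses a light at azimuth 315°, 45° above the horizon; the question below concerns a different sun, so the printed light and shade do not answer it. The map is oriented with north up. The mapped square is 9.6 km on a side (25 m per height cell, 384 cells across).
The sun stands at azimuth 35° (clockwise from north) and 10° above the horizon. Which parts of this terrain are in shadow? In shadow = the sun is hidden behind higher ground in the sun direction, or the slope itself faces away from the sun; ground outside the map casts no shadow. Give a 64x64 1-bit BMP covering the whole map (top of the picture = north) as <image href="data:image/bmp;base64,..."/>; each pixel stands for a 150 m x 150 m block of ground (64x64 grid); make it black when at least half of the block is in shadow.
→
<image width="64" height="64" href="data:image/bmp;base64,Qk0+AgAAAAAAAD4AAAAoAAAAQAAAAEAAAAABAAEAAAAAAAACAAATCwAAEwsAAAIAAAAAAAAA////AAAAAAAAAAAAAAAAAAAAAAAAAAAAAAAAAAAAAAAAAAAAAAAAAAAAAAAAAAAAAAAAAAAAAAAAAAAAAAAAAAAAAAAAAAAAAAAAAAAAAAAAAAAAAAAAAAAAAAAAAAAAAAAAAAAAAAAAAAAAAAAAAAAAAAAAAAAAAAAAAAAAAAAAAAAAAAAAAAAAAAAAAAAAAAAAAAAAAAAAAAAAAAAAAAAAAAAAAAAAAAAAAAAAAAAAAAAAAAAAAAAAAAAAAAAAAAAAAAAAAAAAAAAAAAAAAAAAAAAAAAAAAAAAAAAAAAAAAAAAAAAAAAAAAAAAAAAAAAAAAAAAAAAAAAAAAAAAAAAAAAAAAAAAAAAAAAAAAAAAAAAAAAAAAAAAAAAAAAAAAAAAAAAAAAAAAAAAAAAAAAAAAAAAAAAAAAAAAAAAAAAAAAB/8AAAAAAAAP/8AAAAAAAA//4AAAAAAAD//gAAAAAAAP/+AAAAAAAB//wAAAAAAAH/+AAAAAAAAf/4AAAAAAAB//AAAAAAAAH/4AAAAAAAA//AAAAAAAAD/4AAAAAAAAP/AAAAAAAAA/wAAAAAAAAD8AAAAAAAAAPgAAAAAAAAAQAAAAAAAAAAAAAAAAAAAAAAAAAAAAAAAAAAAAAAAAAAAAAAAAAAAAAAAAAAAAAAAAAAAAAAAAAAAAAAAAAAAAAAAAAAAA=="/>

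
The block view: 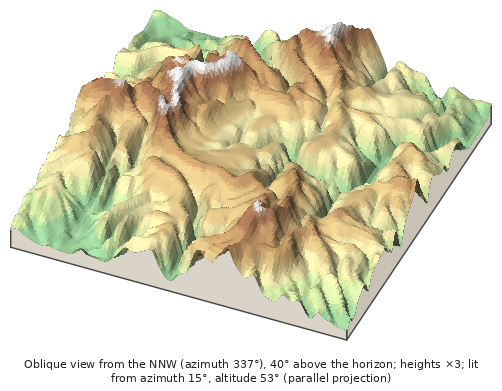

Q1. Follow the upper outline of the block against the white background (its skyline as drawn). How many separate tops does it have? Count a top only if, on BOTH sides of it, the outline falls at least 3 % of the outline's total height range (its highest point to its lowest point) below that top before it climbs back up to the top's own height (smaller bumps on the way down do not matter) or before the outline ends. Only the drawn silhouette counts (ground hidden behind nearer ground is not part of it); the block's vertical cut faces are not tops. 5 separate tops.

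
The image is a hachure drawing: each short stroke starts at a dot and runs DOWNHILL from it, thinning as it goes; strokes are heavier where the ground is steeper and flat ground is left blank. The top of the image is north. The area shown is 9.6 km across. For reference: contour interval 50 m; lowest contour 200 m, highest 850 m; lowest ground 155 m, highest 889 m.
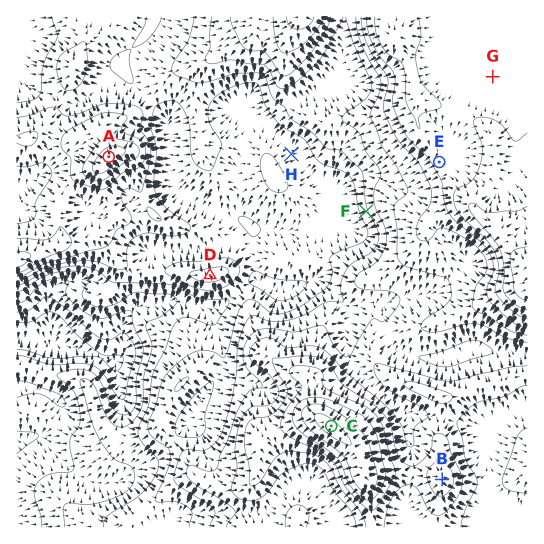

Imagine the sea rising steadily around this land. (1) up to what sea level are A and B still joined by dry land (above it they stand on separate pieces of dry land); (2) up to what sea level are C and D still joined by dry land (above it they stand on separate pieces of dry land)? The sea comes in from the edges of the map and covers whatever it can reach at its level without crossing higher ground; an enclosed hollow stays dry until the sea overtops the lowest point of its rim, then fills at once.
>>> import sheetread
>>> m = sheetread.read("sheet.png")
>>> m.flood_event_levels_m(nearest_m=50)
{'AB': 450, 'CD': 450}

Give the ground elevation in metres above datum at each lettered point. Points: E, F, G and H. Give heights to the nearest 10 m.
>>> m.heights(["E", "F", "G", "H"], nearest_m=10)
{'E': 720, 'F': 490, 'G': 740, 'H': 430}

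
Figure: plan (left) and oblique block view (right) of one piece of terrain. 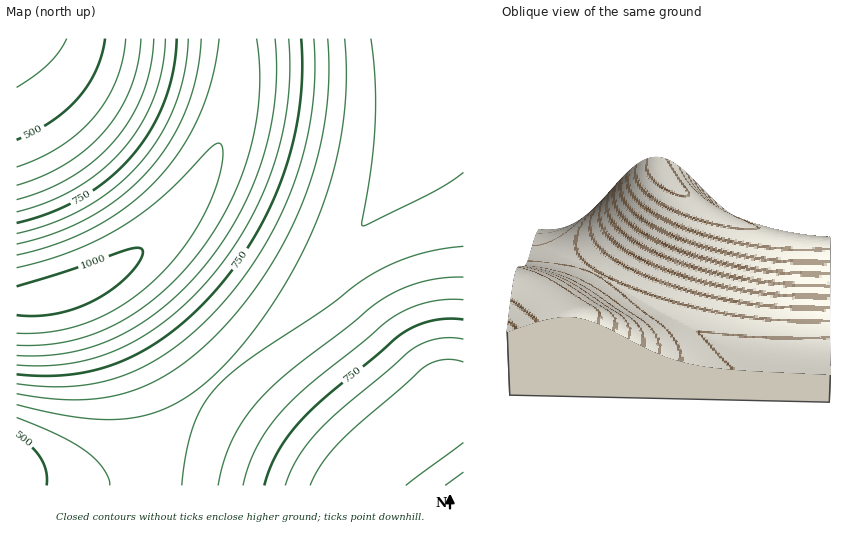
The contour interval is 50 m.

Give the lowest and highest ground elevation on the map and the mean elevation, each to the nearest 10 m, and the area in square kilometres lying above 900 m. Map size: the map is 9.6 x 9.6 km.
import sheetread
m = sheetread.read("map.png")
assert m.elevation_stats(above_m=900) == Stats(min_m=420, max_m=1020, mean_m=710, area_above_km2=13.1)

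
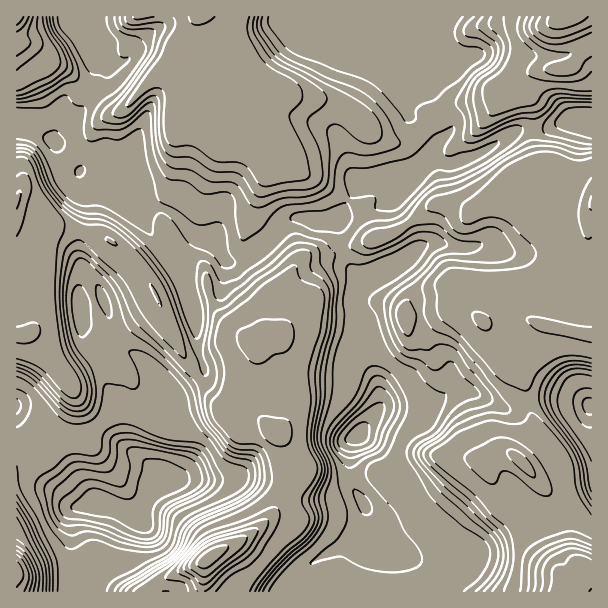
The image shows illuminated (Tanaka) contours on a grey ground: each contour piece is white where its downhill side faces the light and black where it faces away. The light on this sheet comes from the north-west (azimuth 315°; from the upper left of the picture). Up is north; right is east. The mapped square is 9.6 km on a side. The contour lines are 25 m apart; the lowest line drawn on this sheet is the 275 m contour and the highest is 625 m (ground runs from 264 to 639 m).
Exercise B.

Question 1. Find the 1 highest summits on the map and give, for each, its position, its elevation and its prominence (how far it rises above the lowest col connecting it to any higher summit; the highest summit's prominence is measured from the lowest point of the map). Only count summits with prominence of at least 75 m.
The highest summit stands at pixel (207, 558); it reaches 635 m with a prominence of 214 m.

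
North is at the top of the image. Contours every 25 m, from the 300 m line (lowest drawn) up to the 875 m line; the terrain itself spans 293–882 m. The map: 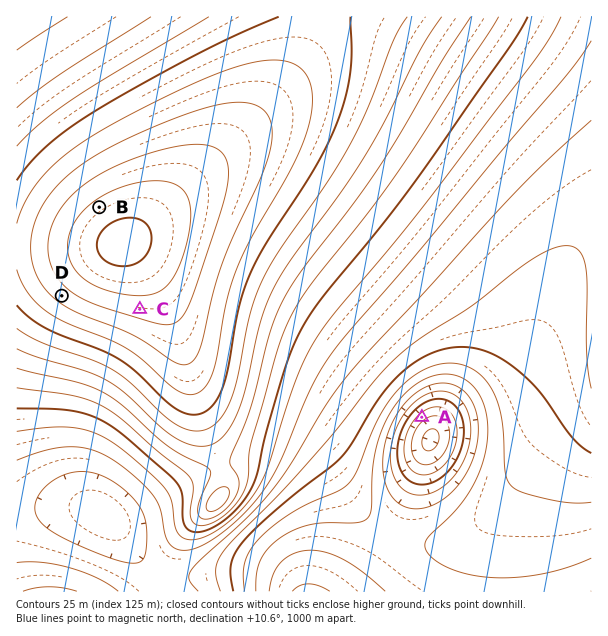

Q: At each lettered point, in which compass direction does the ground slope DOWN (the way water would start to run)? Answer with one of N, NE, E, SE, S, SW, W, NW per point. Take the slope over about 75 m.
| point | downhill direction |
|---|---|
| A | SE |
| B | NW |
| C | S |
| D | SW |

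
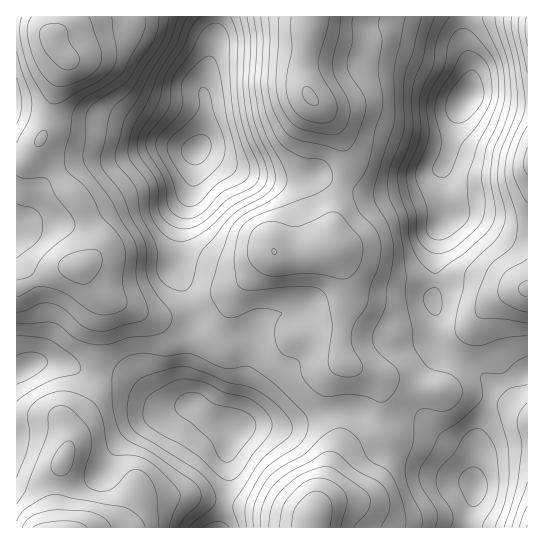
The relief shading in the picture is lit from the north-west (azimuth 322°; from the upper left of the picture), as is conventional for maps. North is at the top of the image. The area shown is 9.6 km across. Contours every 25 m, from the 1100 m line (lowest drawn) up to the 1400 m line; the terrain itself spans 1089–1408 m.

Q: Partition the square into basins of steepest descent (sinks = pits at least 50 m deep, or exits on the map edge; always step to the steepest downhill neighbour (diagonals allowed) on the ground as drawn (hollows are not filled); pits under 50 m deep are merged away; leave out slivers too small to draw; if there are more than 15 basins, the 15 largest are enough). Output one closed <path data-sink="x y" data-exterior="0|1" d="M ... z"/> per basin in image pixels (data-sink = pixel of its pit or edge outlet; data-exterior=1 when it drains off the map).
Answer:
<path data-sink="195 150" data-exterior="0" d="M310 16l-293 0-1 271 5 1 37-19 23-1 21 24 13 9 46 19 21 12 27 4 6-1 4-4 20-42 35-37 32 1 25-5 4-39 12-38 0-17-12-29-24-27-7-15 0-24 4-14z"/><path data-sink="229 430" data-exterior="0" d="M333 248l-27 5-32-1-35 37-20 42-4 4-6 1-27-4-21-12-46-19-13-9-21-24-23 1-28 15-14 5 0 130 23-2 18 2 7 6 4 10 0 14-7 14-4 27 0 35 2 3 252-1 28-90-8-36 0-16 4-11 9-11-3-8 0-22 6-48-4-18z"/><path data-sink="467 97" data-exterior="0" d="M527 16l-216 1-3 28-4 14 0 24 7 15 24 27 12 29 0 17-8 20-7 38 0 18 4 4 7 16 4 18-6 48 0 22 5 9 55 20 36 7 4-4 12-30 27-43 17-15 17-8 14-2z"/><path data-sink="475 486" data-exterior="0" d="M527 289l-13 2-17 8-17 15-27 43-6 20-8 12-2 2-31-6-36-13-3 1 10 8 3 6 1 46-30 15-16 18-19 41-5 21 217-1z"/>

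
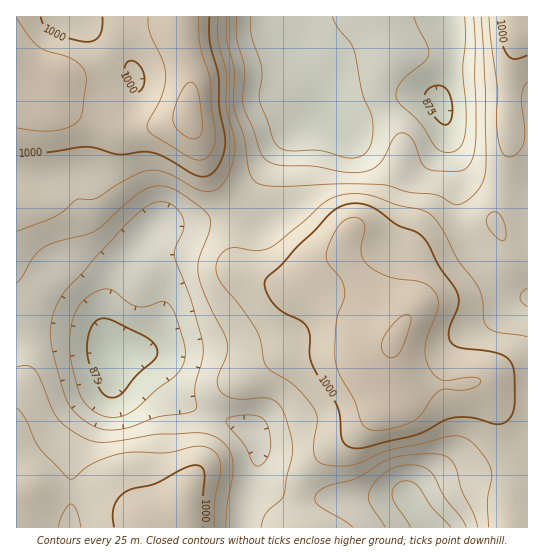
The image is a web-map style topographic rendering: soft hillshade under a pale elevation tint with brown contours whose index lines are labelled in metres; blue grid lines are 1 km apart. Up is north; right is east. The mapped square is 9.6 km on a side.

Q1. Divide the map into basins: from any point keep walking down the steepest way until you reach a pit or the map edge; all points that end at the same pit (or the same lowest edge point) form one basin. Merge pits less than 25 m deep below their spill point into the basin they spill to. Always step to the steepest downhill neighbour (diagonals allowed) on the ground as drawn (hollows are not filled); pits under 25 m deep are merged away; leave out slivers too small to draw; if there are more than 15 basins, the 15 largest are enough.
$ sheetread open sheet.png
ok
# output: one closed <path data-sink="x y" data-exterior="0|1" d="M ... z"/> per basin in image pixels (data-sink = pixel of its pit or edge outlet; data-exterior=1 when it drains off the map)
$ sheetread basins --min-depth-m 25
<path data-sink="114 351" data-exterior="0" d="M527 16l-12 1 4 18-10 44 0 74-14 61 1 9-31 20-39 17-5 5-5 14-4 31-10 17-2-6-45-48-10-15-2-11-2 8-7 8-21 14-16 7-23 0-31-12-6-6-4-11-1-30-4-18-23-40-16-51-11 5-29 7-28 1-26-12-25-6-12-7-6-11 1-16-14-5-21-13-2 0 1 469 280 0 2-34 8-20 20-22 26-16 34-31 2-12 2-40 6 21 10 9 12 2 38 0 22-2 9 8 28 51 0 19-11 38 3 28 20 0z"/><path data-sink="439 103" data-exterior="0" d="M514 16l-333 0-1 22 11 44-3 29 1 10 8 18 8 28 19 32 7 16 2 40 4 11 6 6 26 11 21 2 17-5 22-13 12-12 2-8 2 11 10 15 45 48 2 6 10-17 4-31 5-14 5-5 39-17 31-20-1-9 14-61 0-74 10-44z"/><path data-sink="433 527" data-exterior="1" d="M391 353l-2 40-2 12-34 31-26 16-20 22-8 20-2 33 210 1-2-29 11-38 0-19-25-47-12-12-22 2-38 0-12-2-10-9z"/><path data-sink="74 21" data-exterior="0" d="M179 16l-162 0-1 42 23 14 12 3 2 2 0 21 5 6 12 7 25 6 26 12 18 0 39-8 11-6-1-4 3-17-2-20-9-36z"/>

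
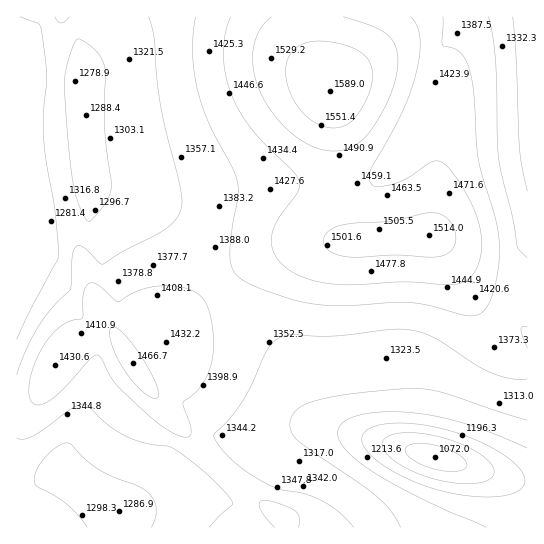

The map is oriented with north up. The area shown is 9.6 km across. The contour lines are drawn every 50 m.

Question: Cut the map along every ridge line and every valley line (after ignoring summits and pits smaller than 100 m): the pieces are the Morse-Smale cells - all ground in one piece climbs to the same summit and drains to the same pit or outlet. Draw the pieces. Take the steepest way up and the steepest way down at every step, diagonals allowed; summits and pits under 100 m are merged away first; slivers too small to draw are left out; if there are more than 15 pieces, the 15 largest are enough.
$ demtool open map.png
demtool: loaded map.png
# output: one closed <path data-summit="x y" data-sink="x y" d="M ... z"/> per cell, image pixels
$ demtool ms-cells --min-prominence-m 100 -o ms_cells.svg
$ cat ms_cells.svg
<path data-summit="330 91" data-sink="17 229" d="M305 16l-289 1 1 511 270-1-2-8-43-31-51-50-36-43-22-33 21-13 26-31 25-23 44-32 21-11 21-7 60-6-7-6-5-24-7-111-4-13-19-36z"/><path data-summit="330 91" data-sink="435 457" d="M343 91l-13 0-1 2 3 5 3 21 0 40 4 50 5 24 7 6-60 6-21 7-21 11-44 32-25 23-26 31-20 12-1 4 22 30 36 43 51 50 43 31 2 9 240 0 1-238-15-2-35-12-8-5-31-31-10-5 4-9 3-23 0-56-4-12-13-10-60-29z"/><path data-summit="330 91" data-sink="527 17" d="M527 16l-222 1 0 13 4 19 21 42 13 0 16 5 60 29 13 10 4 12 0 56-3 23-4 9 10 5 31 31 8 5 40 13 10 0z"/>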